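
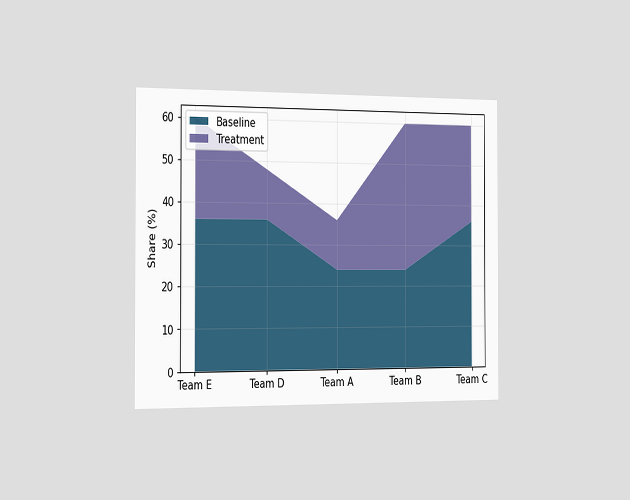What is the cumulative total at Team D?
The chart is viewed slightly from the left. The stacked total at Team D reaches 48%.

48%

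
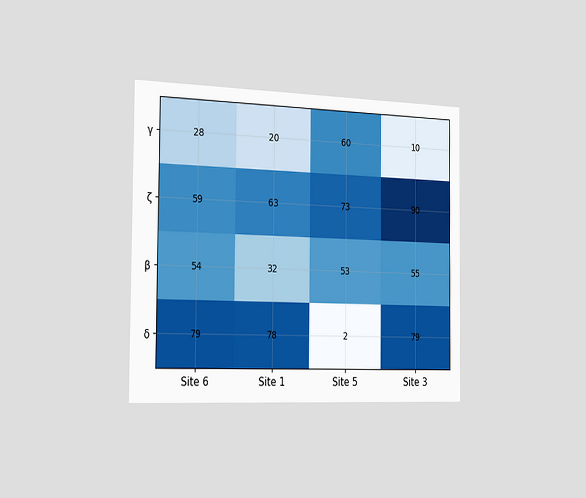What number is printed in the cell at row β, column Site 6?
The chart is viewed slightly from the left. The (β, Site 6) cell reads 54.

54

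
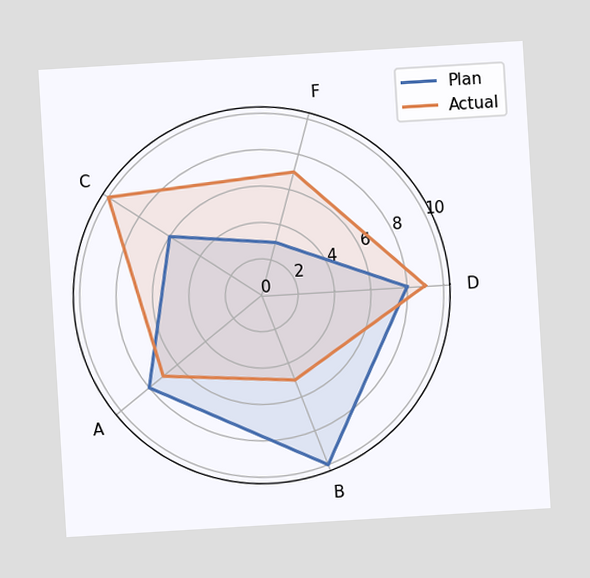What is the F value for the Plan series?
The chart is tilted about 3° counter-clockwise. On the F axis, Plan reaches 3.

3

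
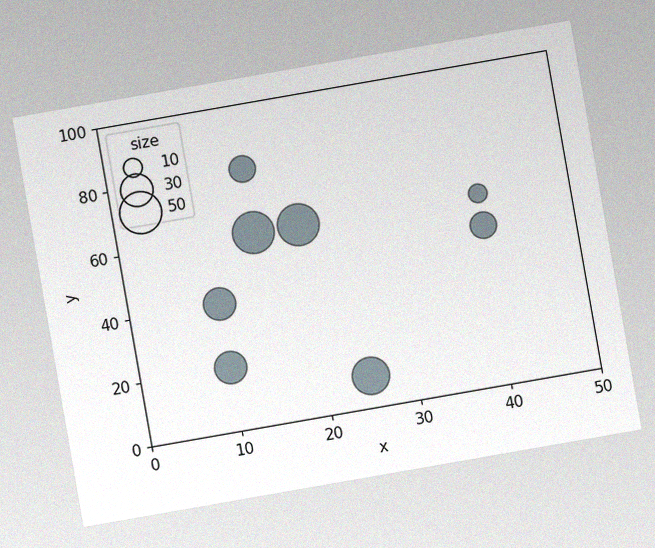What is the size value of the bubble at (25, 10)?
The chart is tilted about 10° counter-clockwise, with some photo noise. Matching the bubble at (25, 10) against the size legend gives 40.

40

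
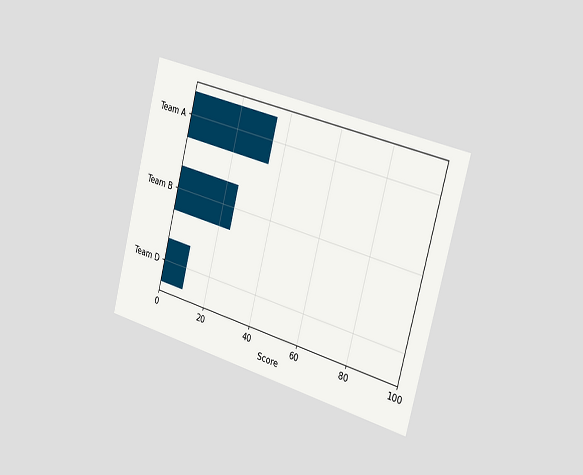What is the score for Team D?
10

The chart is tilted about 15° clockwise and viewed slightly from the right. Reading along the chart's x-axis, the Team D bar reaches 10.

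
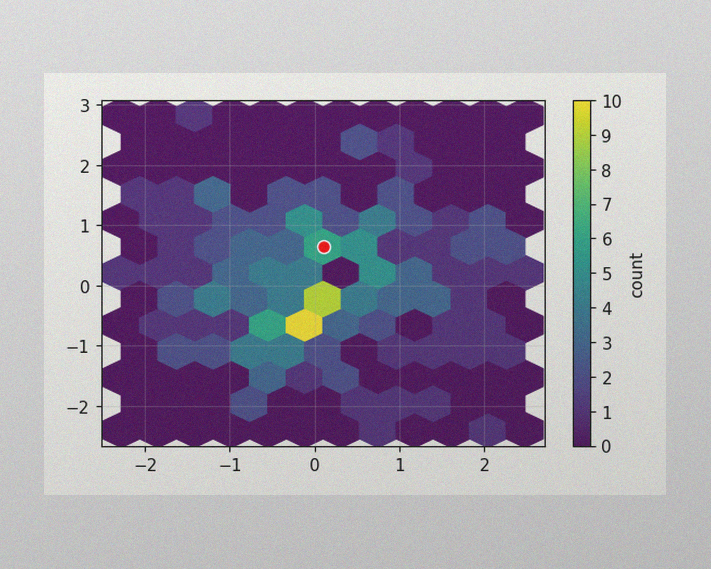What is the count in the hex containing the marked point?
The image has some photo noise and uneven lighting. The marked hex reads 6 on the colorbar.

6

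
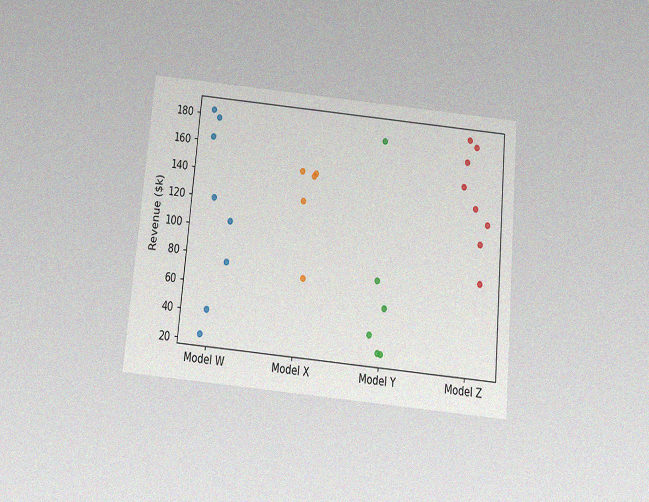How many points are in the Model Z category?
8

The chart is tilted about 5° clockwise and viewed slightly from below, with some photo noise. Counting the markers in the Model Z column gives 8.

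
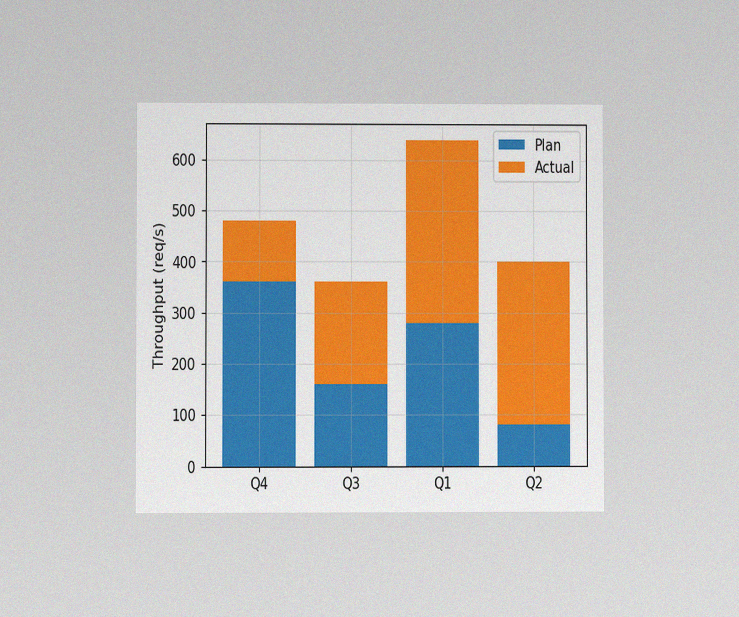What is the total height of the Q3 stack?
The chart is viewed at a slight angle, with some photo noise. The Q3 stack's top reaches 360req/s on the y-axis.

360req/s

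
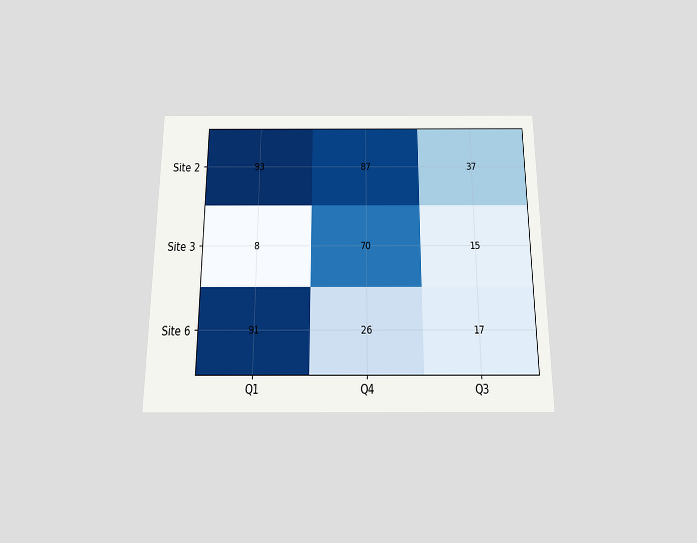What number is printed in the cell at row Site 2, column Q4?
The chart is viewed slightly from below. The (Site 2, Q4) cell reads 87.

87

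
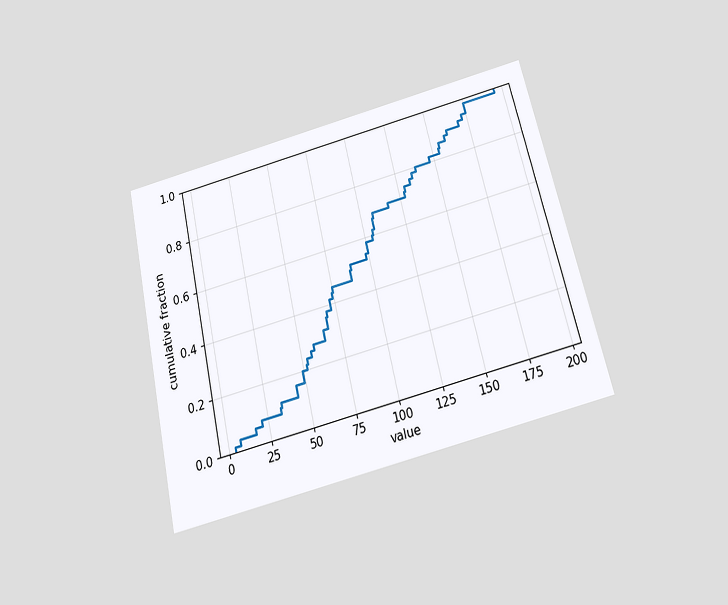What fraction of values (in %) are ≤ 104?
60%

The chart is tilted about 13° counter-clockwise and viewed slightly from below. At x=104 the ECDF step is at 60%.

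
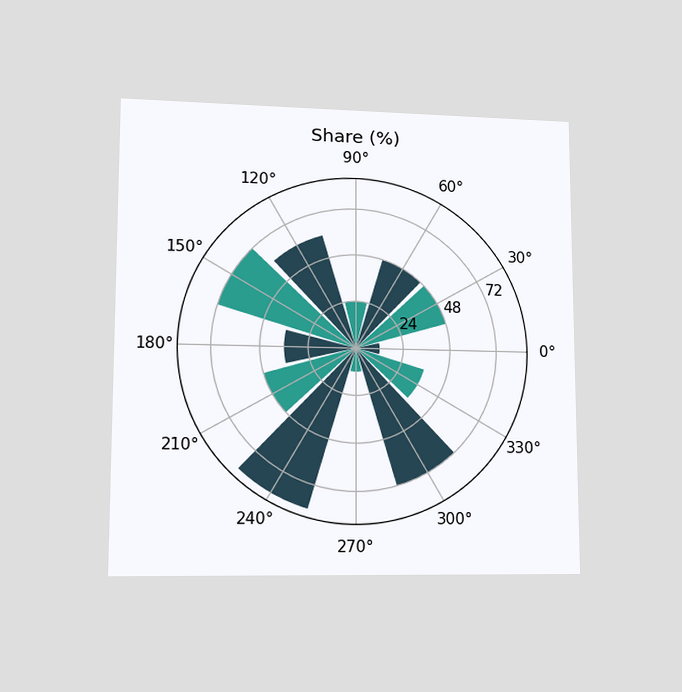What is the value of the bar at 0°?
12%

The chart is viewed at a slight angle. The bar at 0° reaches 12% on the radial axis.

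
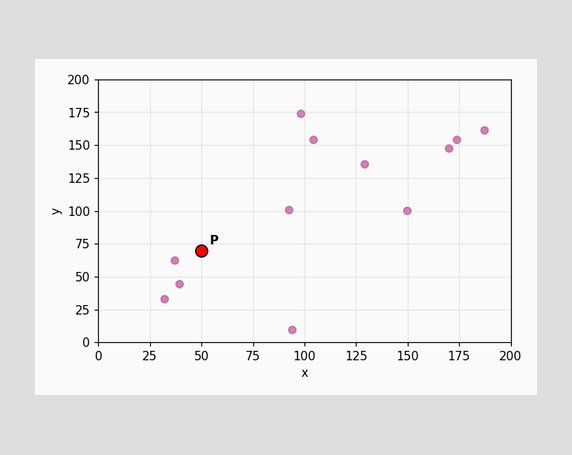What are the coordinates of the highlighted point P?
(50, 70)

Following the gridlines from P to each axis, P sits at (50, 70).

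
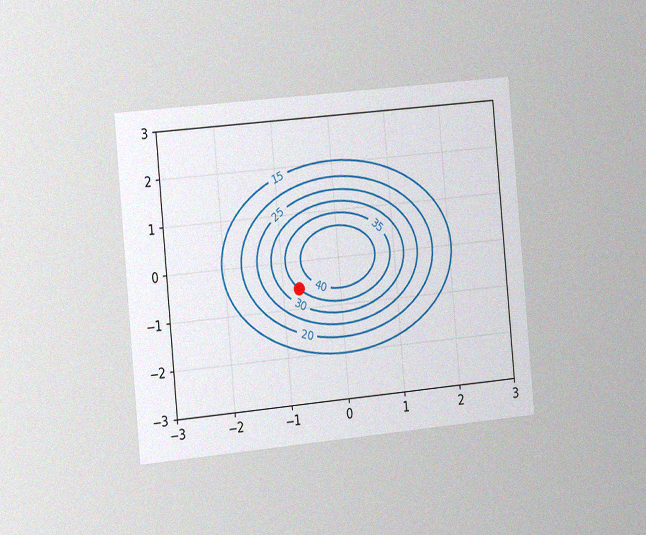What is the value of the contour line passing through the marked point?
35

The chart is tilted about 5° counter-clockwise and viewed slightly from the left, with some photo noise. The marked point sits on the contour labelled 35.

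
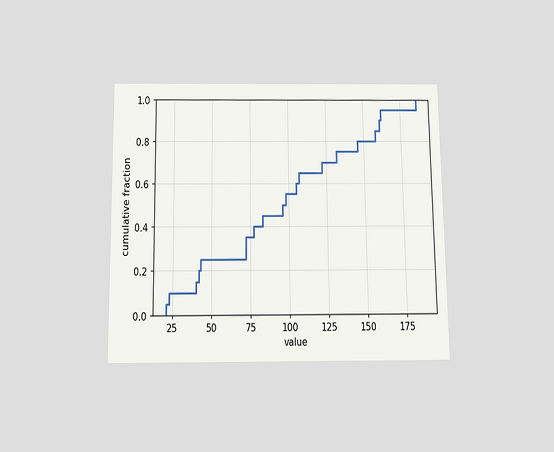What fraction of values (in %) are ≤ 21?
The chart is viewed slightly from below. At x=21 the ECDF step is at 5%.

5%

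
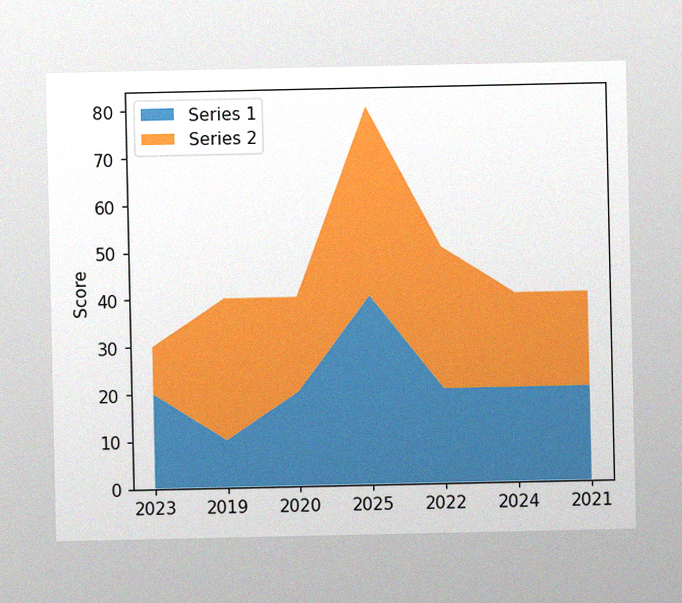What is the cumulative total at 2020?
The image has some photo noise and uneven lighting. The stacked total at 2020 reaches 40.

40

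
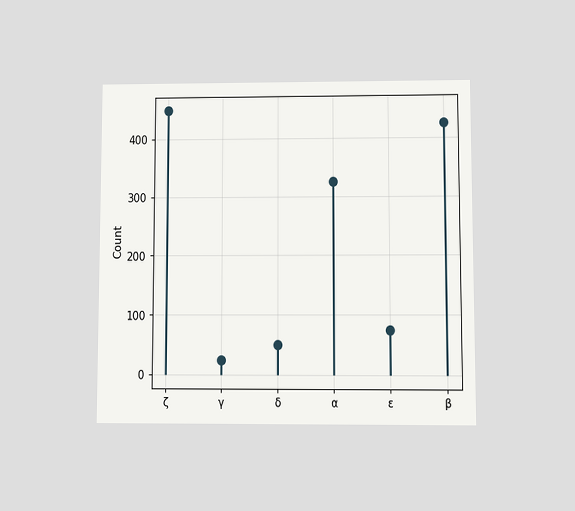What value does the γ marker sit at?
The chart is viewed at a slight angle. The γ marker sits at 25.

25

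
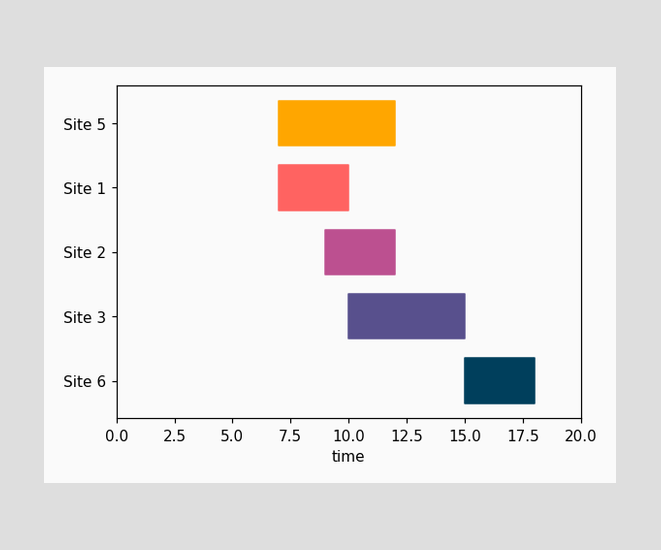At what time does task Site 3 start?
The Site 3 bar begins at t=10.

10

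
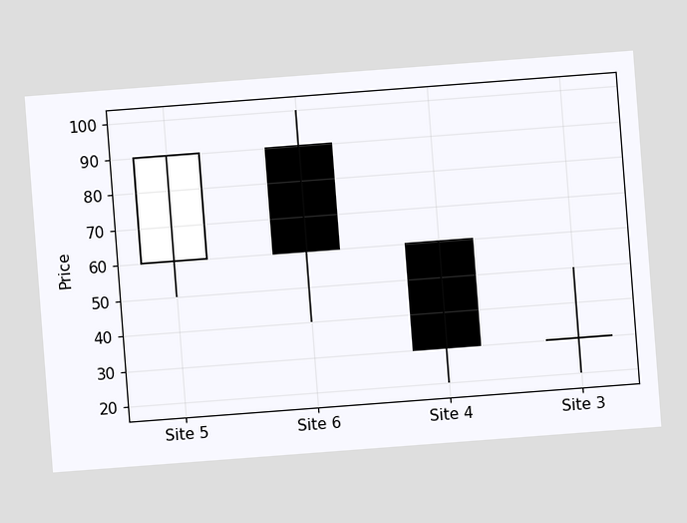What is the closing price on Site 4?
The chart is tilted about 4° counter-clockwise. The Site 4 candle closes at 30.

30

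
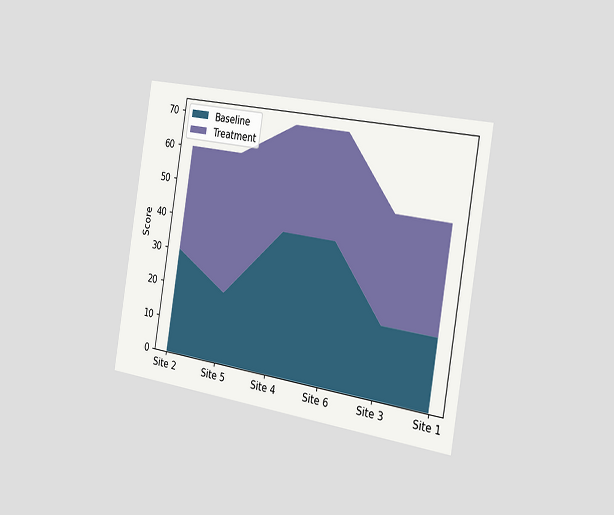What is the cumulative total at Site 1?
50

The chart is tilted about 9° clockwise and viewed slightly from the right. The stacked total at Site 1 reaches 50.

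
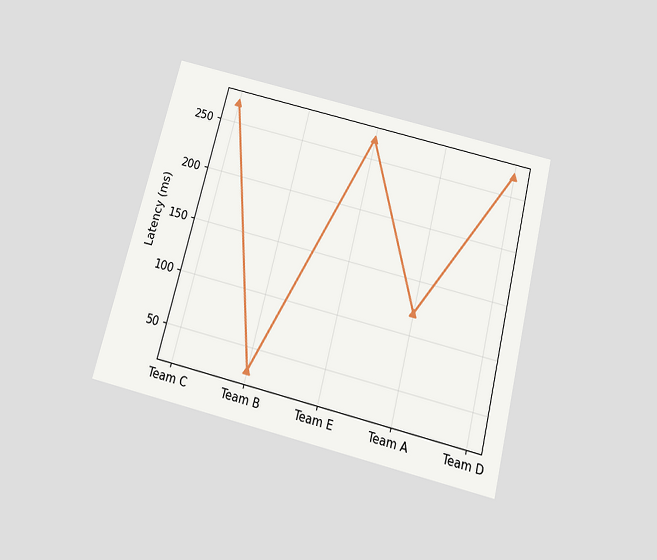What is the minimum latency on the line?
30ms

The chart is tilted about 14° clockwise and viewed slightly from below. The lowest point is at Team B, and reading across to the y-axis gives 30ms.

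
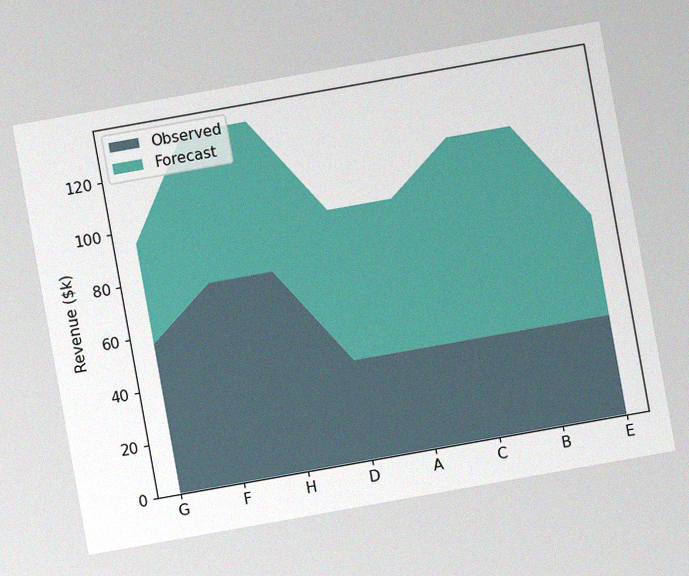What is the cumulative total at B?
$114k

The chart is tilted about 10° counter-clockwise, with some photo noise. The stacked total at B reaches $114k.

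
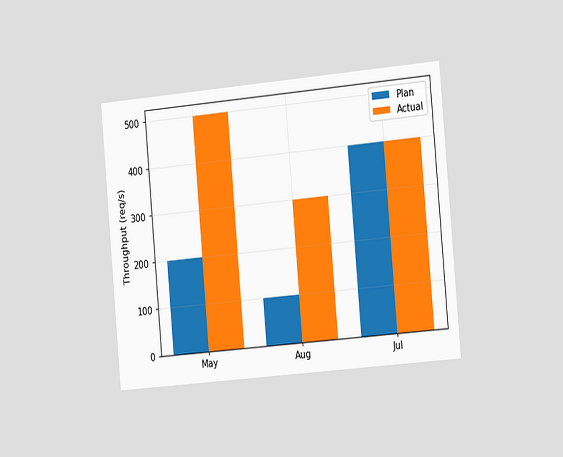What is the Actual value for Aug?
The chart is tilted about 5° counter-clockwise and viewed slightly from the right. The Actual bar at Aug reaches 300req/s on the y-axis.

300req/s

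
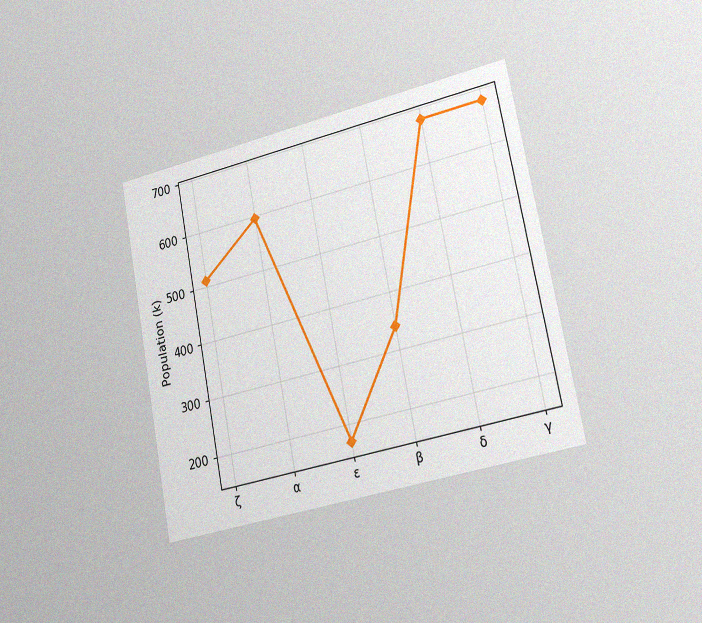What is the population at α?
595k

The chart is tilted about 11° counter-clockwise and viewed slightly from the right, with some photo noise. At α, the line is at 595k.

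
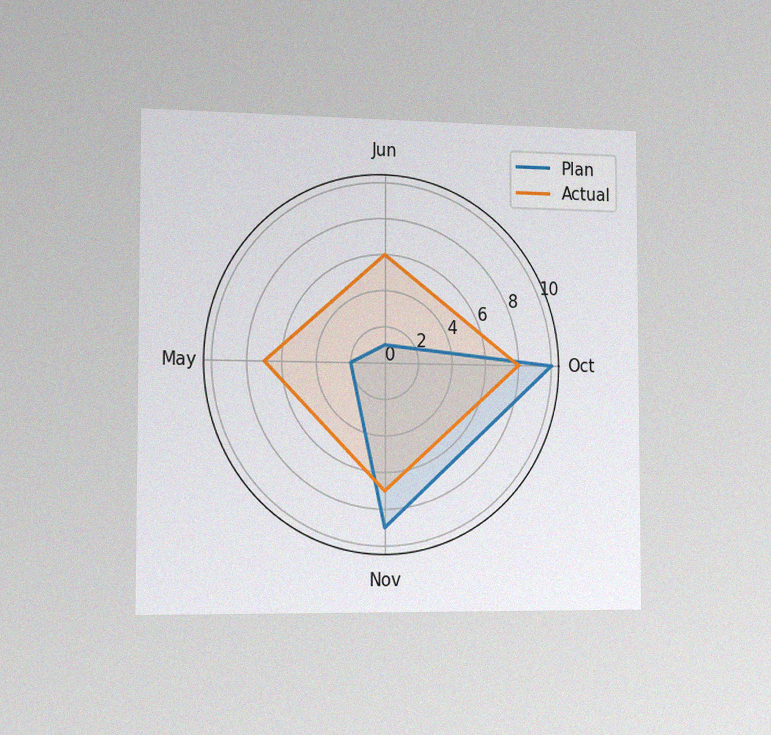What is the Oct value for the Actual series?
The chart is viewed slightly from the left, with some photo noise. On the Oct axis, Actual reaches 8.

8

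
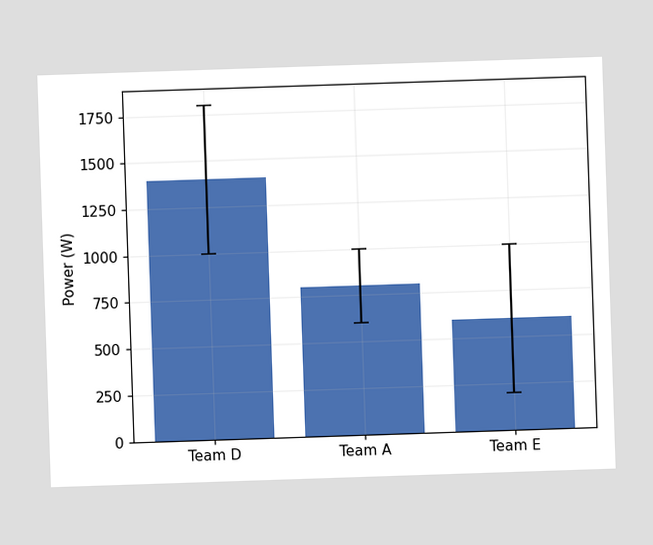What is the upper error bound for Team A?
1000W

The Team A bar's upper whisker reaches 1000W.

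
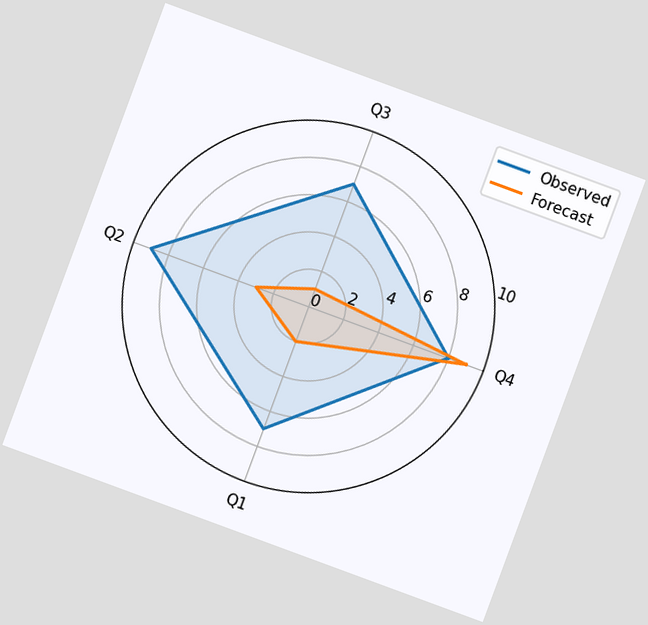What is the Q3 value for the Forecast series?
1

The chart is tilted about 20° clockwise. On the Q3 axis, Forecast reaches 1.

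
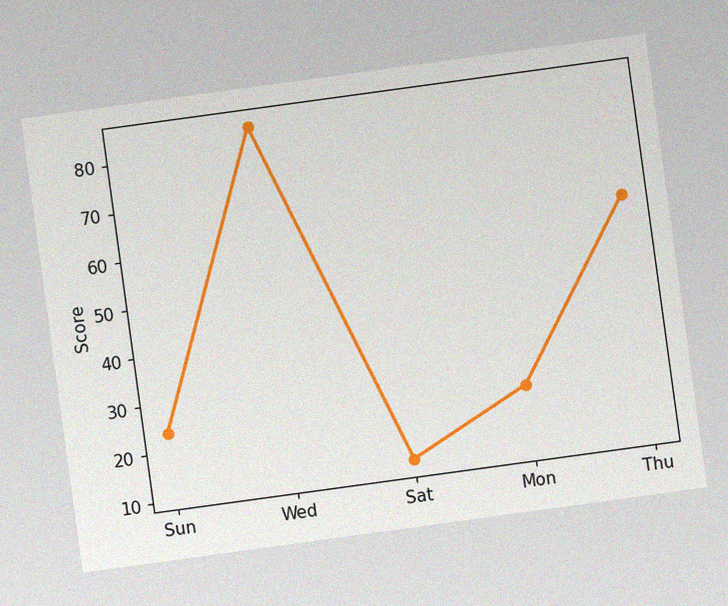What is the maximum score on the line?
84

The chart is tilted about 8° counter-clockwise, with some photo noise. The highest point is at Wed, and reading across to the y-axis gives 84.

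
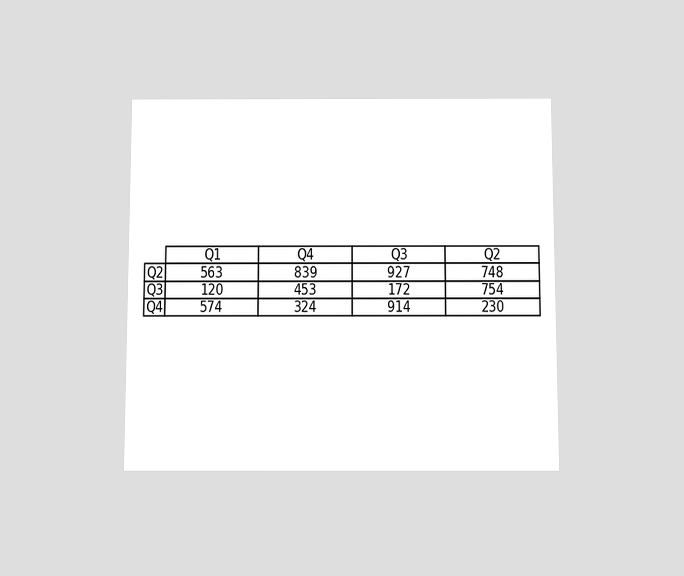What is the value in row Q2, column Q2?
748

The chart is viewed slightly from below. The (Q2, Q2) cell reads 748.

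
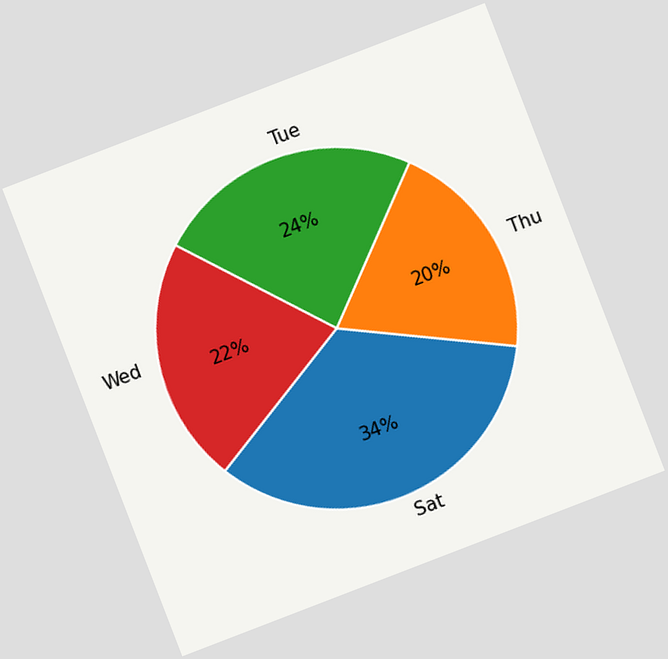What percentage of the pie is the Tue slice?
The chart is tilted about 21° counter-clockwise. The Tue slice takes up 24% of the pie.

24%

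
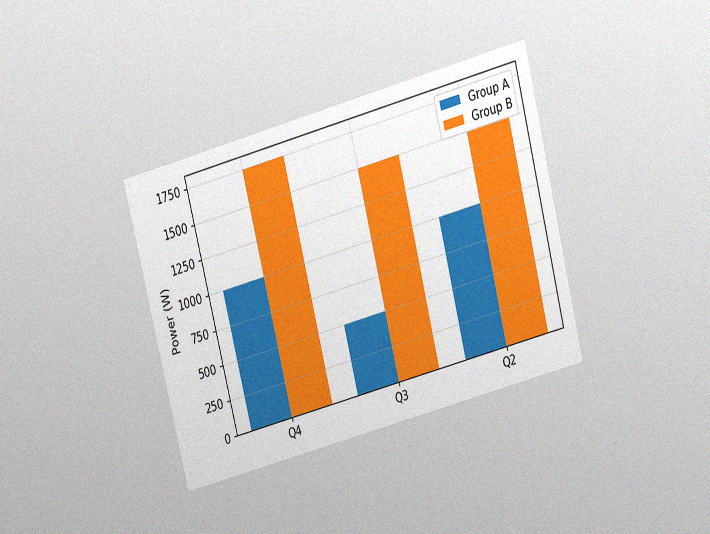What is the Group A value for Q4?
The chart is tilted about 14° counter-clockwise and viewed at a slight angle, with some photo noise. The Group A bar at Q4 reaches 1000W on the y-axis.

1000W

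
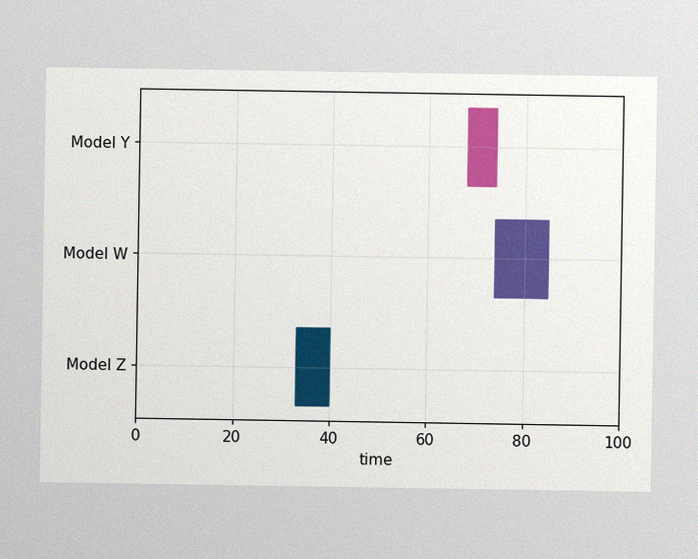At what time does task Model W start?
74

The image has some photo noise and uneven lighting. The Model W bar begins at t=74.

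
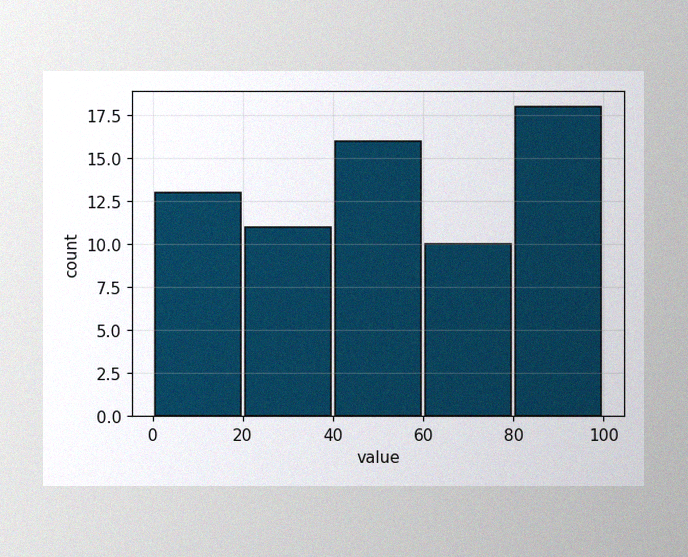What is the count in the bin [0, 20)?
13

The image has some photo noise and uneven lighting. The [0, 20) bin has height 13.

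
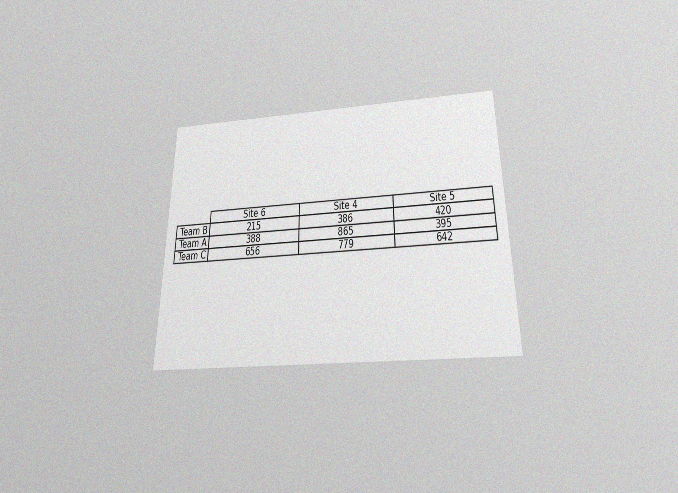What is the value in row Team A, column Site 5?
395

The chart is viewed slightly from below, with some photo noise. The (Team A, Site 5) cell reads 395.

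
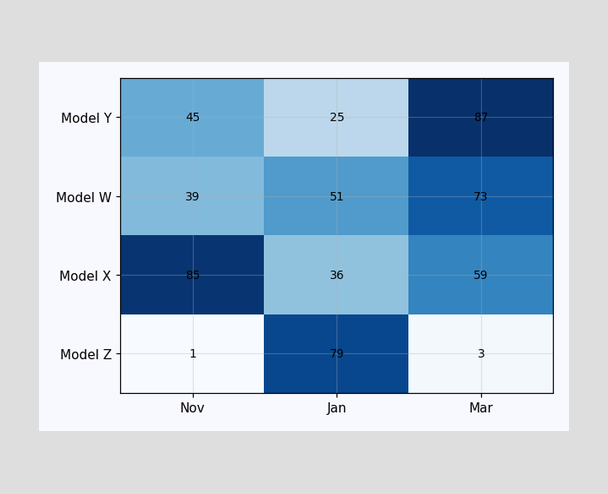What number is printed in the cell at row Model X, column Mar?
59

The (Model X, Mar) cell reads 59.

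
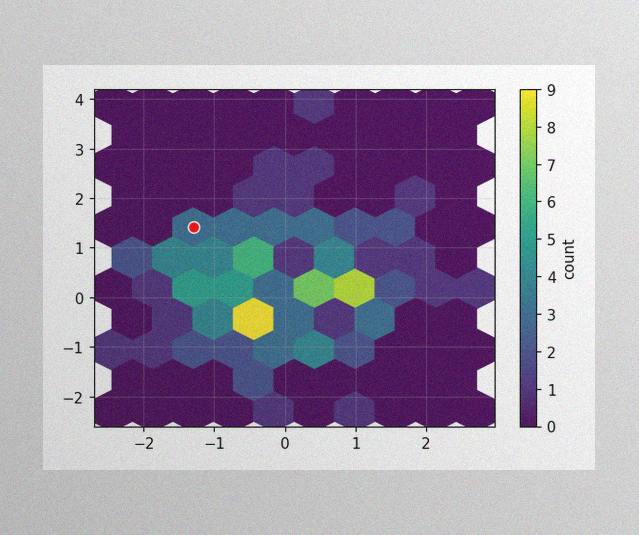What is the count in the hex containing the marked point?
3

The image has some photo noise and uneven lighting. The marked hex reads 3 on the colorbar.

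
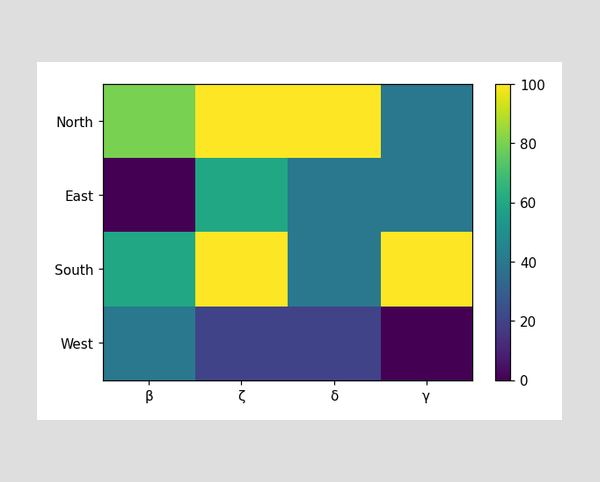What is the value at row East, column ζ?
Matching cell (East, ζ) against the colorbar gives 60.

60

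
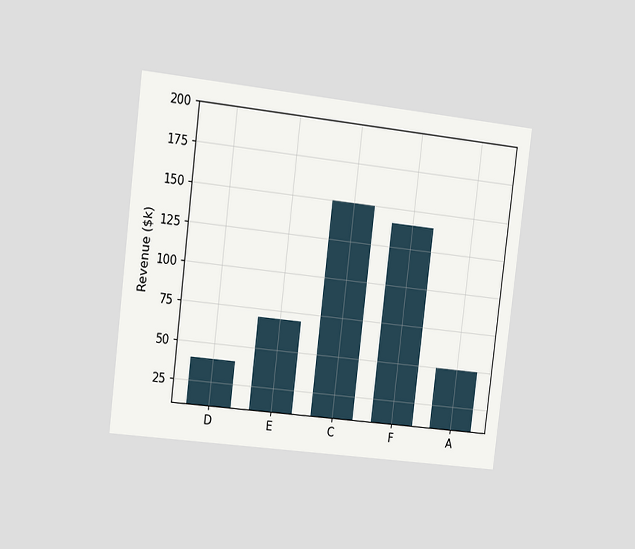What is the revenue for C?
The chart is tilted about 7° clockwise and viewed slightly from the left. Reading along the chart's y-axis, the C bar reaches $150k.

$150k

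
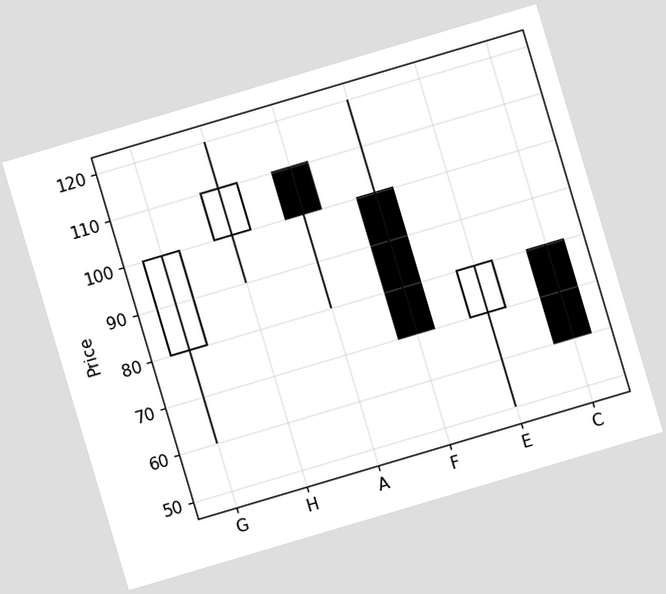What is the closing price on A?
100

The chart is tilted about 17° counter-clockwise. The A candle closes at 100.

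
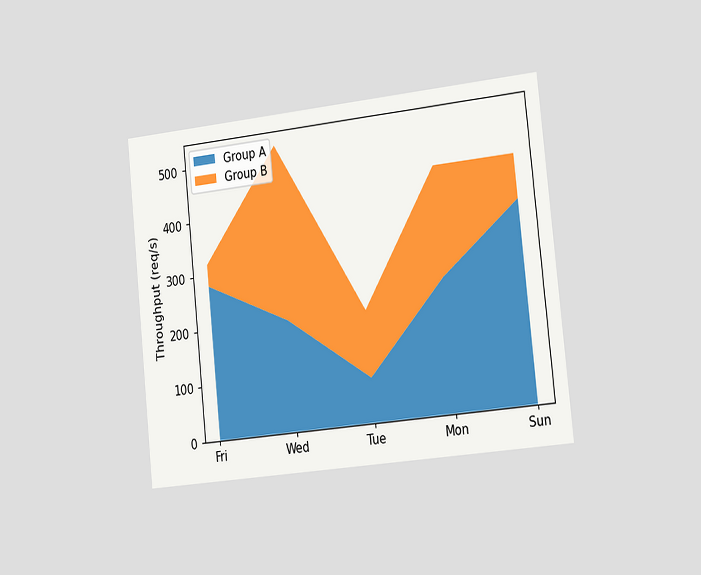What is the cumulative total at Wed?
The chart is tilted about 6° counter-clockwise and viewed slightly from the right. The stacked total at Wed reaches 520req/s.

520req/s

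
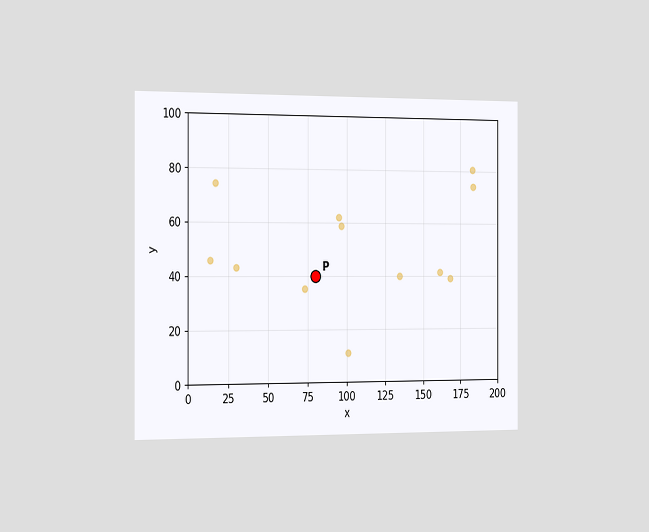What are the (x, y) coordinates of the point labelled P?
(80, 40)

The chart is viewed slightly from the left. Following the gridlines from P to each axis, P sits at (80, 40).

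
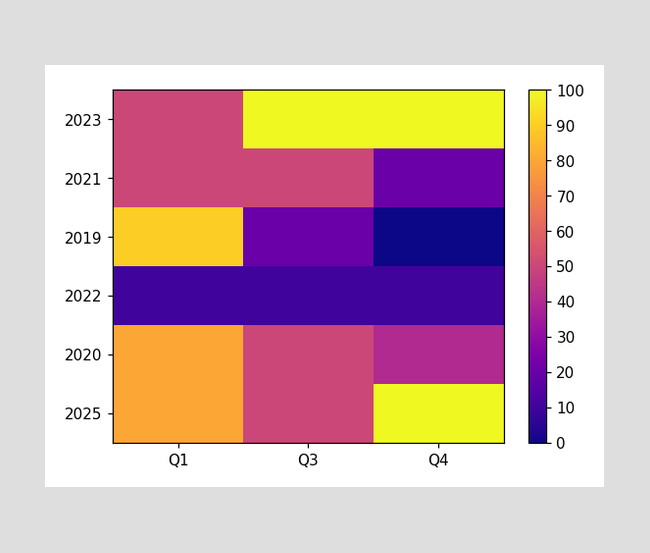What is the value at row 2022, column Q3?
10

Matching cell (2022, Q3) against the colorbar gives 10.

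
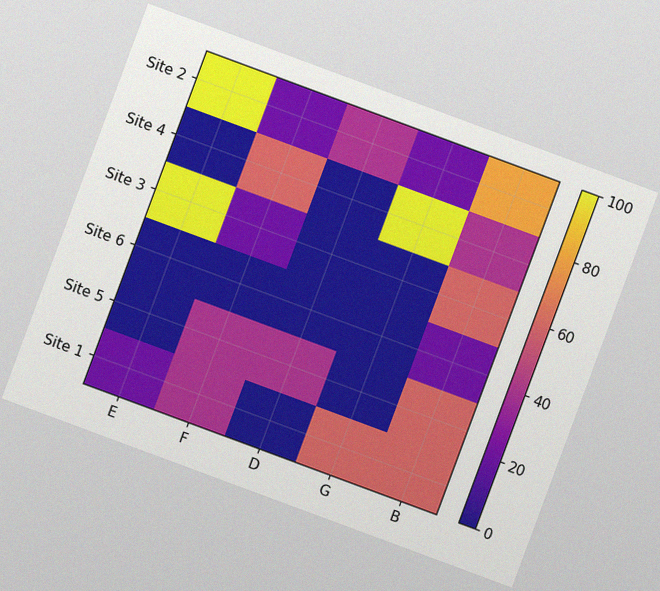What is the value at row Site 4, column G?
The chart is tilted about 20° clockwise, with some photo noise. Matching cell (Site 4, G) against the colorbar gives 100.

100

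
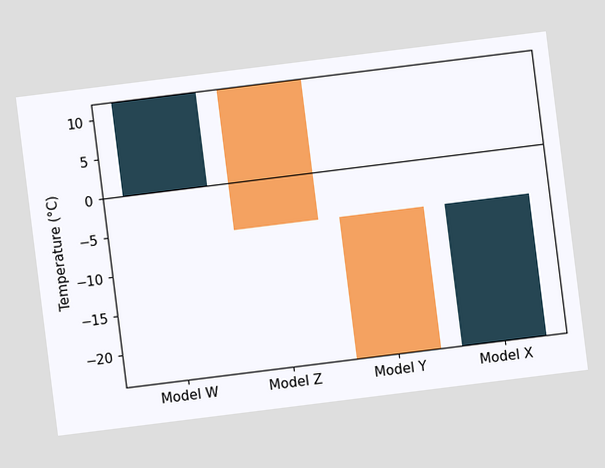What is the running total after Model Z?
The chart is tilted about 7° counter-clockwise. After Model Z the running total reaches -6°C.

-6°C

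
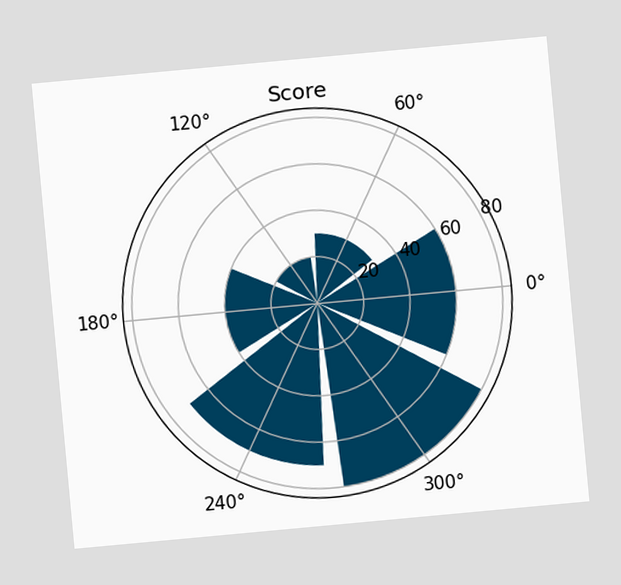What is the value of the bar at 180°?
40

The chart is tilted about 5° counter-clockwise. The bar at 180° reaches 40 on the radial axis.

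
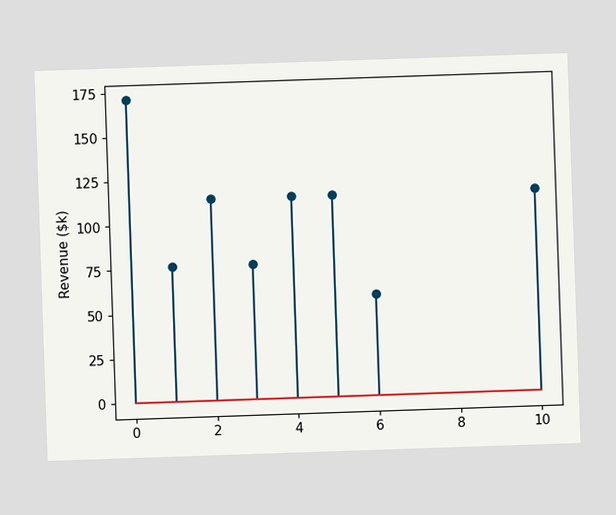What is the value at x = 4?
$114k

The stem at x=4 reaches $114k.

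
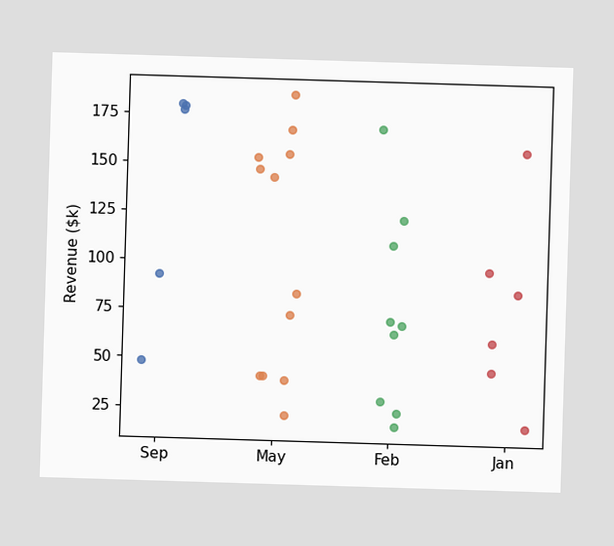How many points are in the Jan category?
Counting the markers in the Jan column gives 6.

6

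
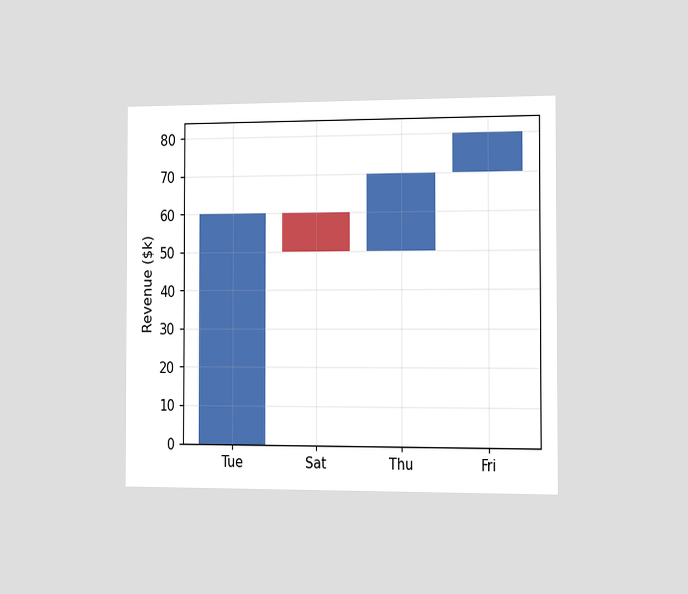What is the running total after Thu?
$70k

The chart is viewed slightly from the right. After Thu the running total reaches $70k.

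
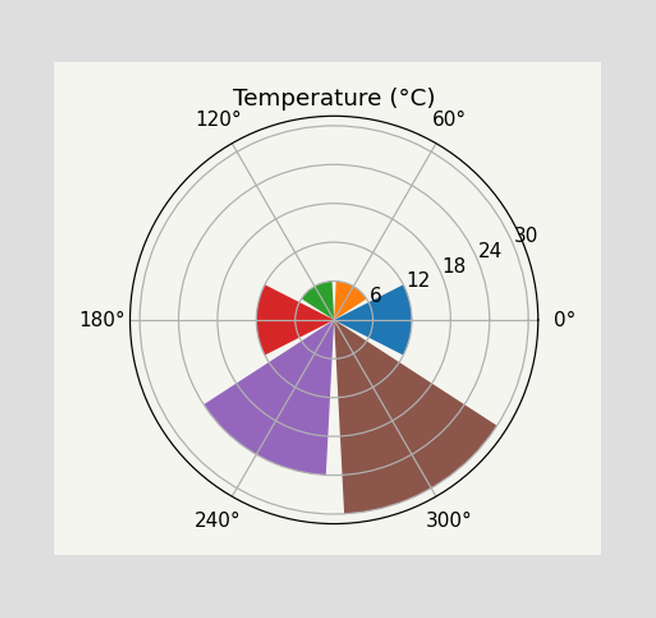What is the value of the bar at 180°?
12°C

The bar at 180° reaches 12°C on the radial axis.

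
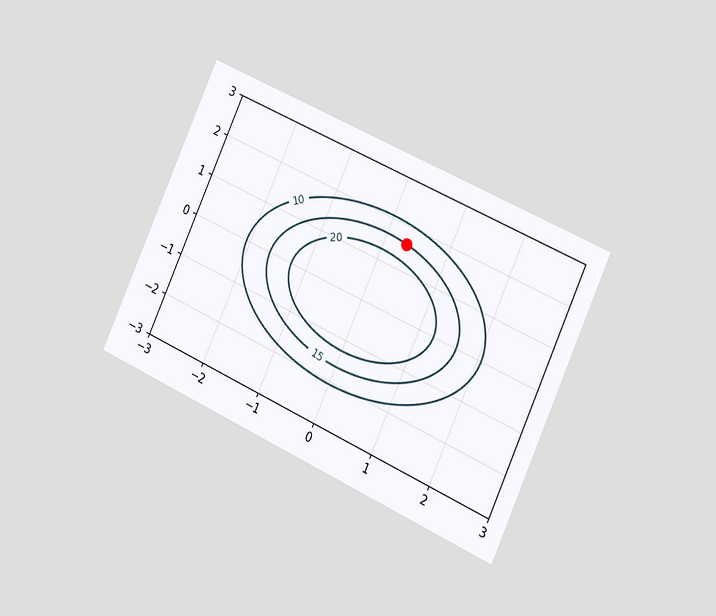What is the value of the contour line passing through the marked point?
15

The chart is tilted about 25° clockwise and viewed slightly from the right. The marked point sits on the contour labelled 15.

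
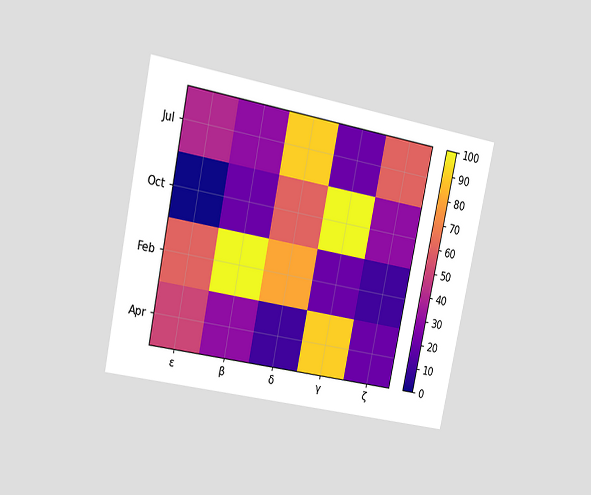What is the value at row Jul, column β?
The chart is tilted about 12° clockwise and viewed slightly from the left. Matching cell (Jul, β) against the colorbar gives 30.

30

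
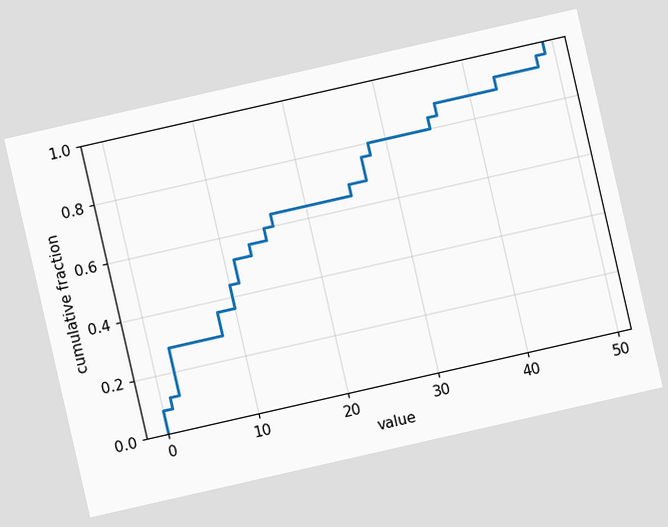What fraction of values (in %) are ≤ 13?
56%

The chart is tilted about 13° counter-clockwise. At x=13 the ECDF step is at 56%.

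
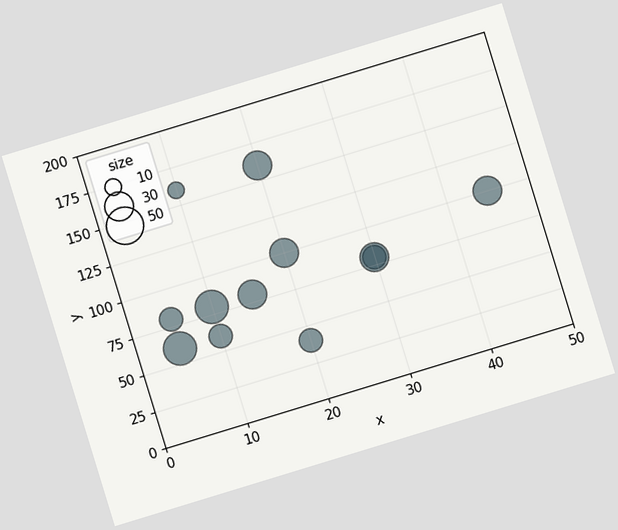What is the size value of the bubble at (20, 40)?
20

The chart is tilted about 17° counter-clockwise. Matching the bubble at (20, 40) against the size legend gives 20.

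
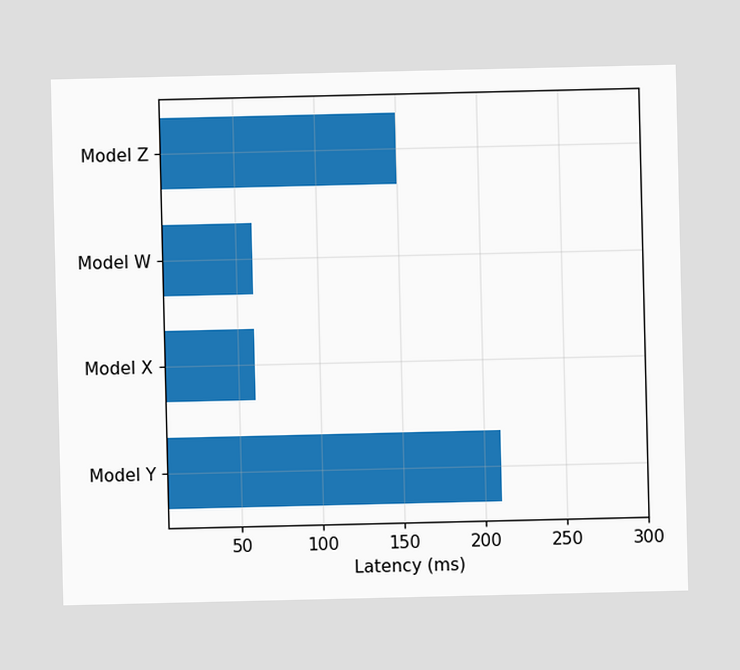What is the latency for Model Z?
150ms

Reading along the chart's x-axis, the Model Z bar reaches 150ms.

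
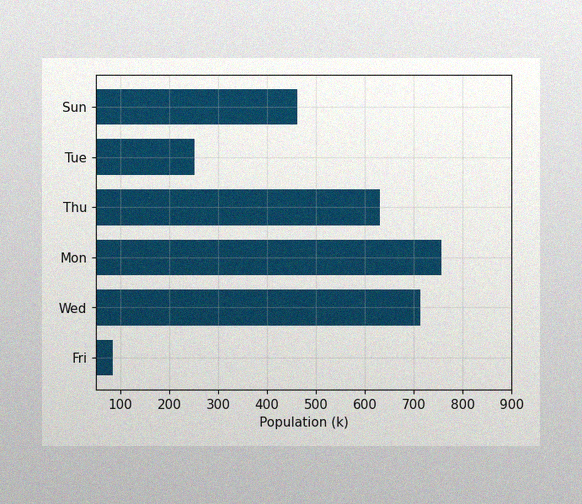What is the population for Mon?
756k

The image has some photo noise and uneven lighting. Reading along the chart's x-axis, the Mon bar reaches 756k.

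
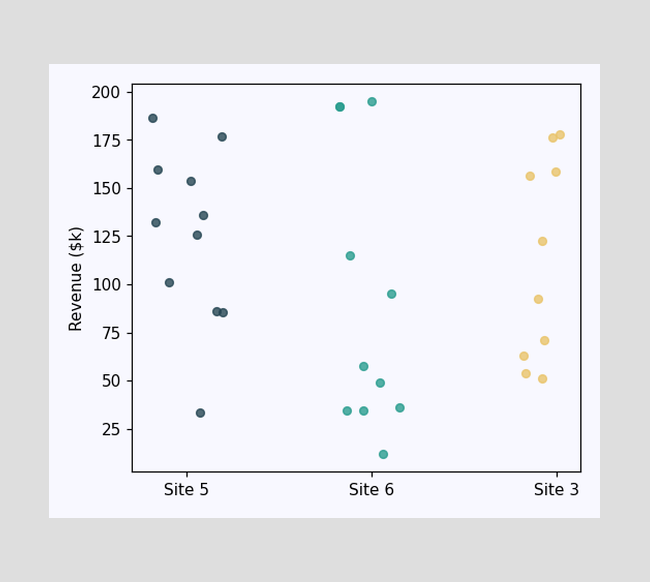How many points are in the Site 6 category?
11

Counting the markers in the Site 6 column gives 11.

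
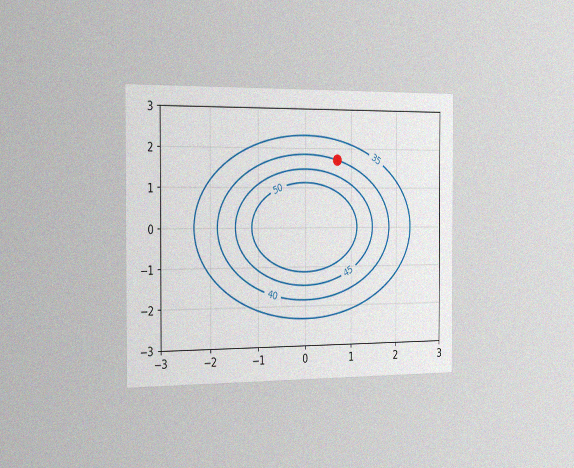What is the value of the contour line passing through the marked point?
The chart is viewed slightly from the left, with some photo noise. The marked point sits on the contour labelled 40.

40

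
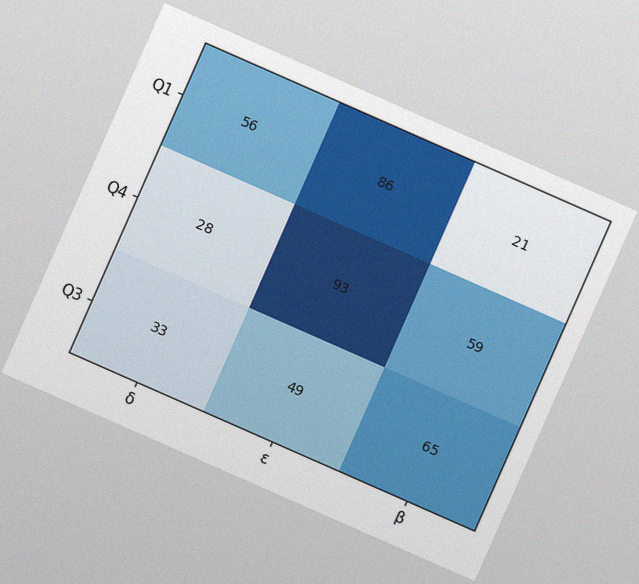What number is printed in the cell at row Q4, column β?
59

The chart is tilted about 24° clockwise, with some photo noise. The (Q4, β) cell reads 59.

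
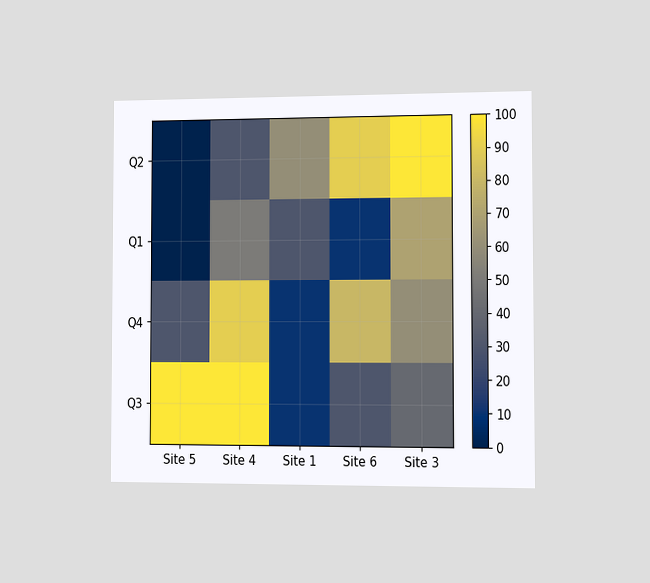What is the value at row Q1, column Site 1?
The chart is viewed slightly from the right. Matching cell (Q1, Site 1) against the colorbar gives 30.

30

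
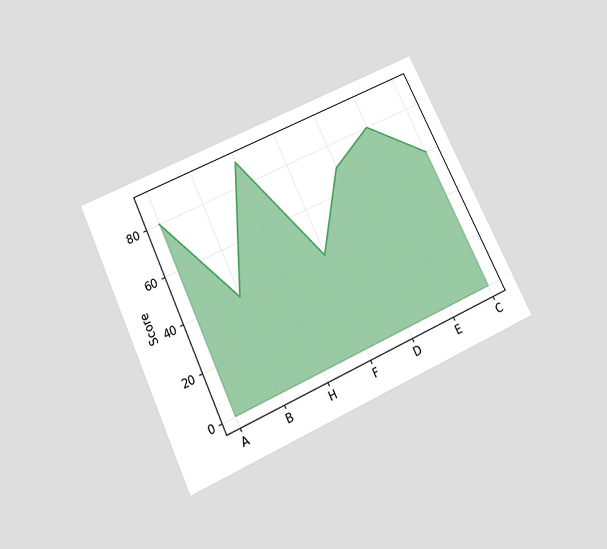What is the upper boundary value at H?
90

The chart is tilted about 25° counter-clockwise and viewed slightly from below. At H the upper boundary is at 90.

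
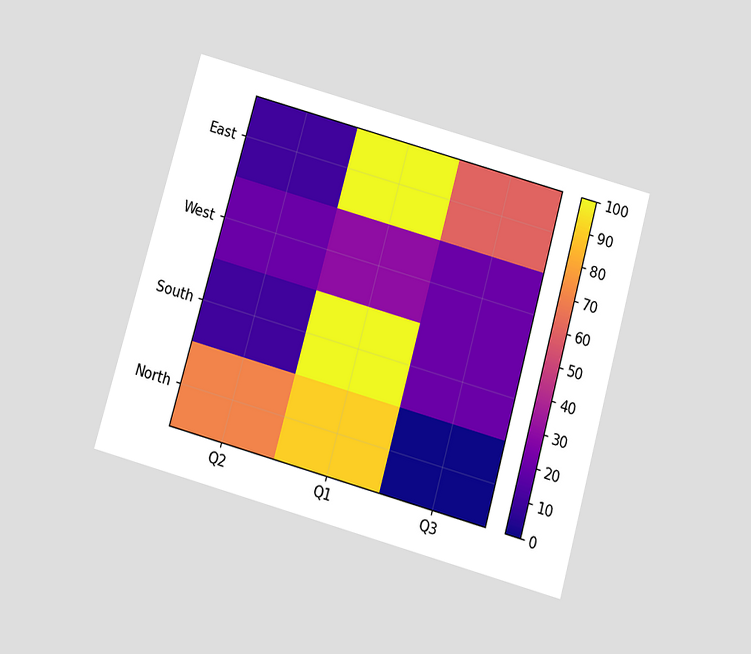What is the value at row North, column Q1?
90

The chart is tilted about 16° clockwise and viewed slightly from below. Matching cell (North, Q1) against the colorbar gives 90.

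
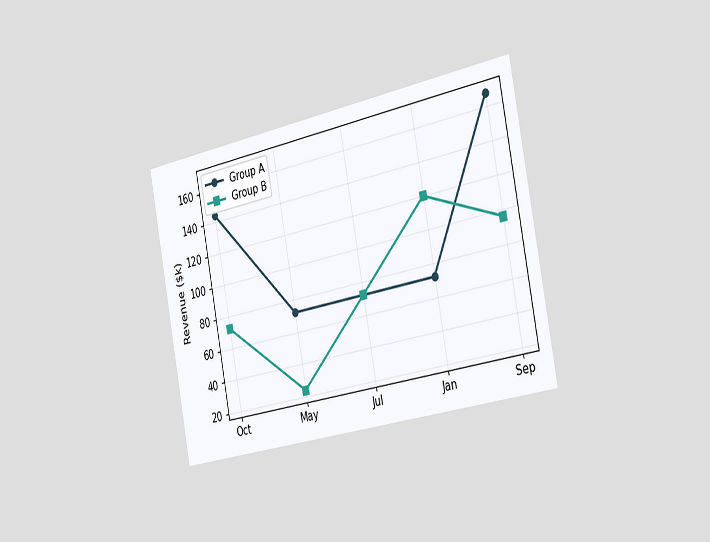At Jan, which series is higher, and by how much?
Group B, by $48k

The chart is tilted about 11° counter-clockwise and viewed slightly from the right. At Jan, Group B sits above the other line by $48k.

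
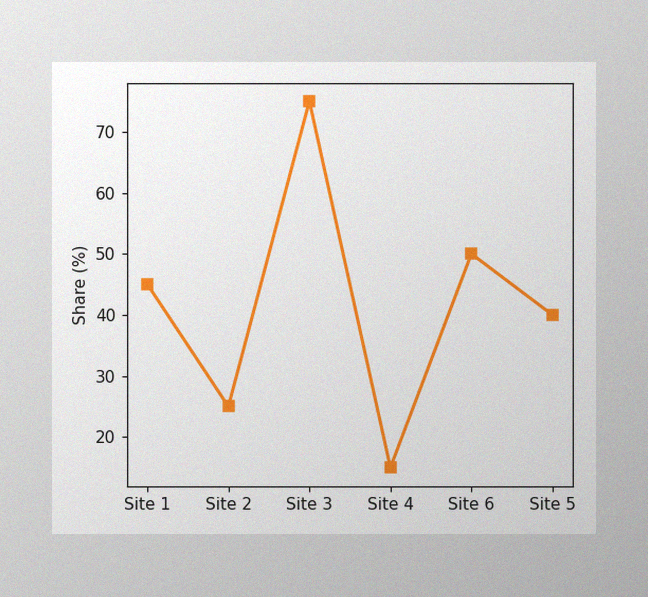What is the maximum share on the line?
The image has some photo noise and uneven lighting. The highest point is at Site 3, and reading across to the y-axis gives 75%.

75%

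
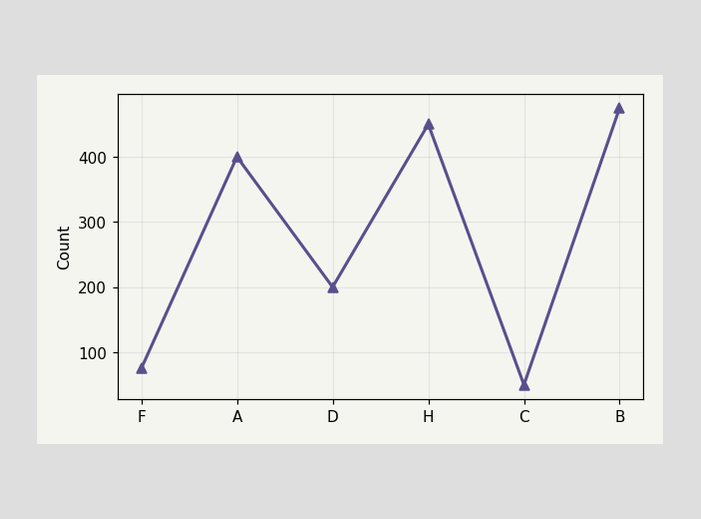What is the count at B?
475

At B, the line is at 475.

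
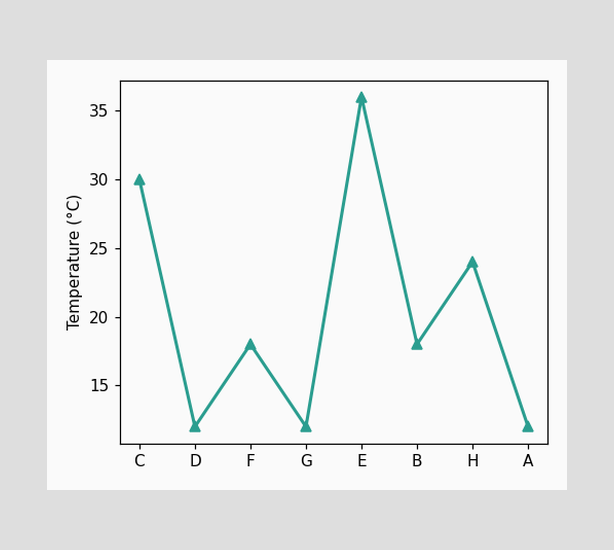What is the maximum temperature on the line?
36°C

The highest point is at E, and reading across to the y-axis gives 36°C.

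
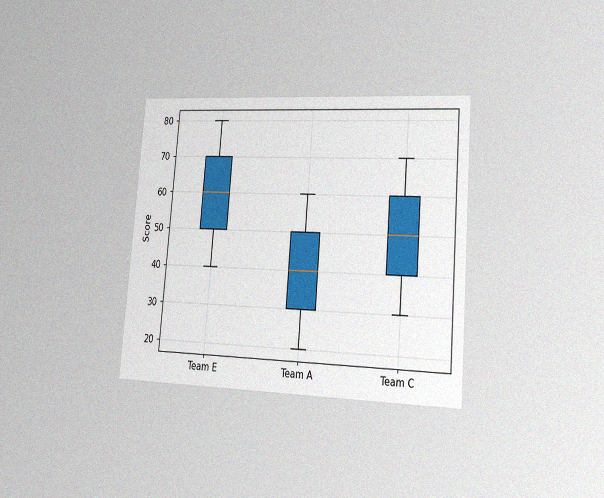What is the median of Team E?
The chart is tilted about 5° clockwise and viewed slightly from the right, with some photo noise. The median line in the Team E box sits at 60.

60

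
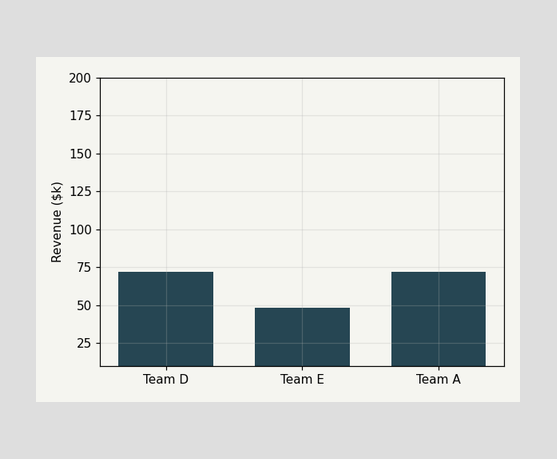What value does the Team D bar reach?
$72k

Reading along the chart's y-axis, the Team D bar reaches $72k.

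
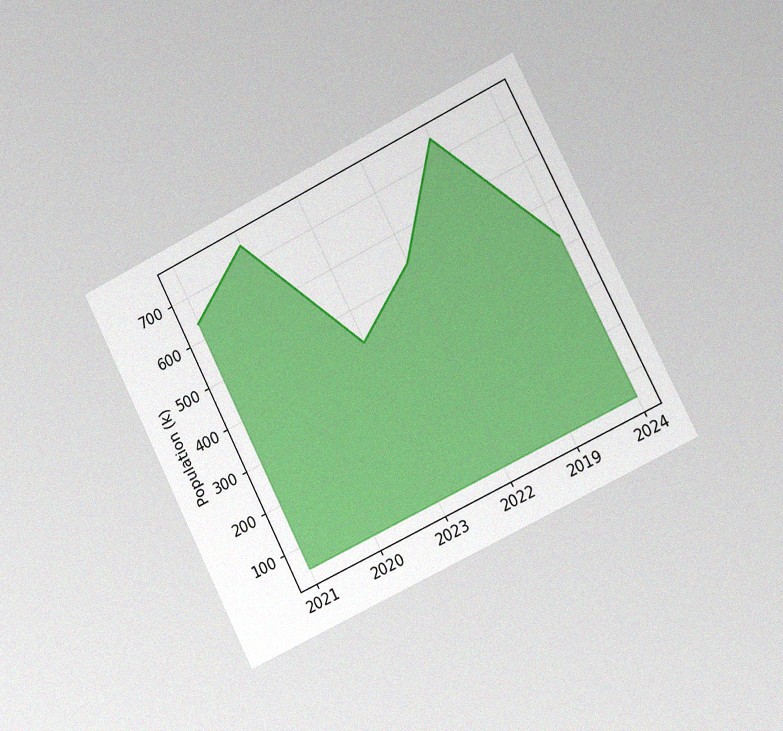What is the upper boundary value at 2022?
530k

The chart is tilted about 27° counter-clockwise and viewed slightly from the right, with some photo noise. At 2022 the upper boundary is at 530k.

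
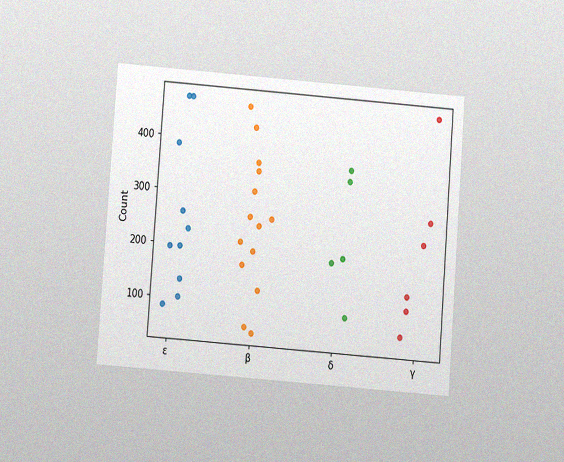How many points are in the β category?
The chart is tilted about 4° clockwise and viewed at a slight angle, with some photo noise. Counting the markers in the β column gives 14.

14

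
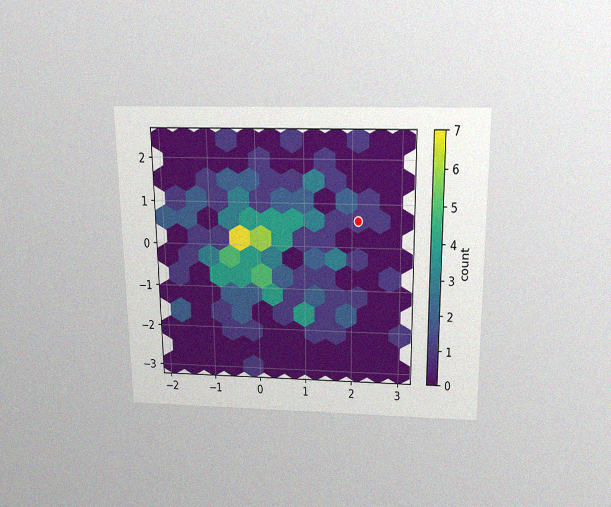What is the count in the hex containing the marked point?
1

The chart is viewed slightly from above, with some photo noise. The marked hex reads 1 on the colorbar.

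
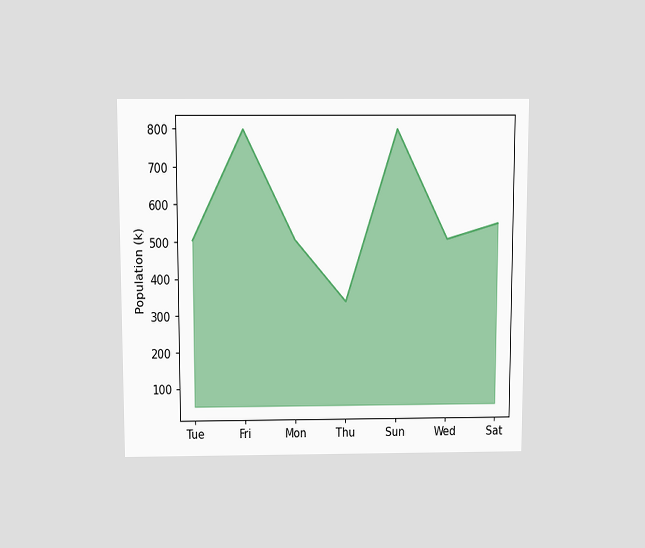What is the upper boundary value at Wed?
504k

The chart is viewed slightly from above. At Wed the upper boundary is at 504k.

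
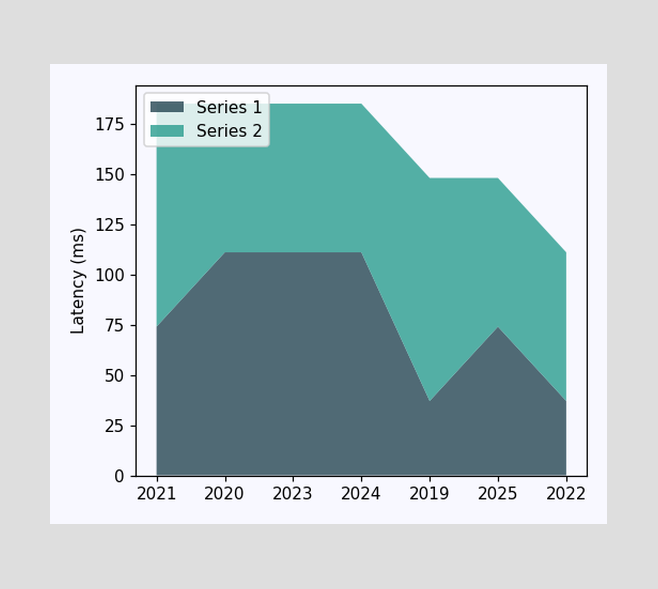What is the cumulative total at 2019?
The stacked total at 2019 reaches 148ms.

148ms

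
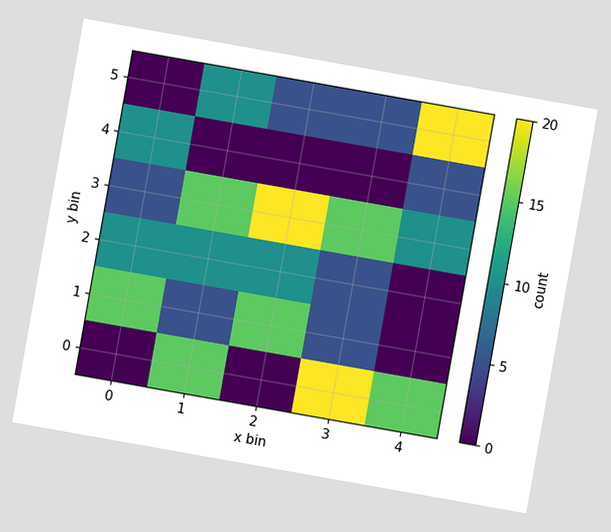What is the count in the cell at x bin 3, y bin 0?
20

The chart is tilted about 10° clockwise. Matching the cell (3, 0) against the colorbar gives 20.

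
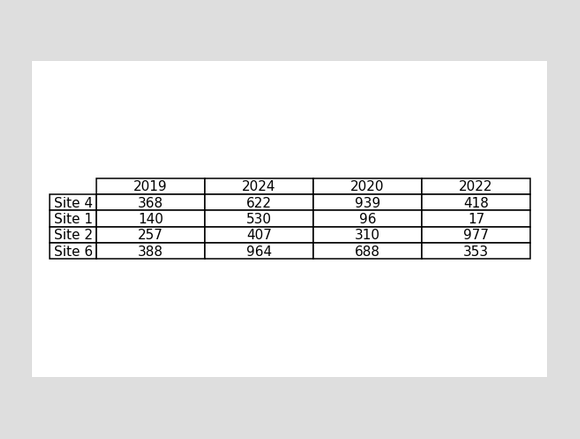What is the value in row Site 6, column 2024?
964

The (Site 6, 2024) cell reads 964.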